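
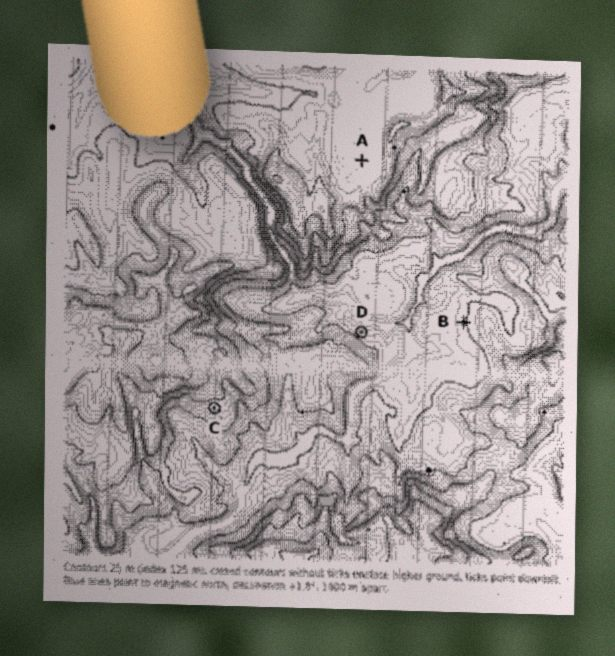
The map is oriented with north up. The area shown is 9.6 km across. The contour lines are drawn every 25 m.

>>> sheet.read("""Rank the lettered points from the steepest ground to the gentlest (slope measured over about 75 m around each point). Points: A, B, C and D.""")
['D', 'C', 'B', 'A']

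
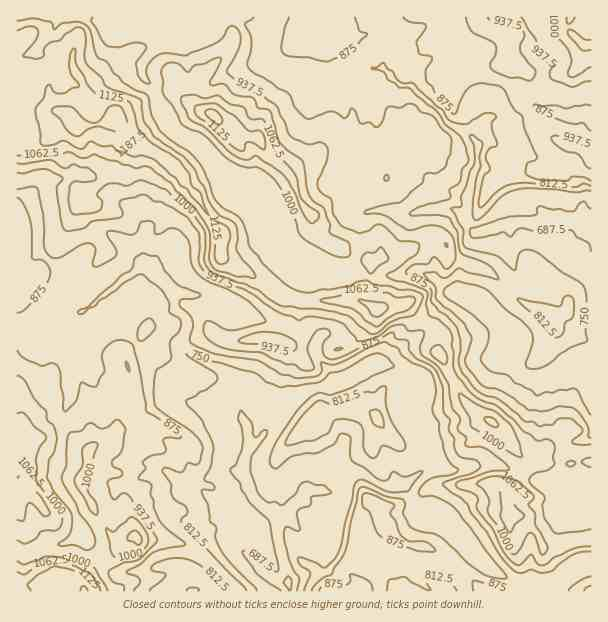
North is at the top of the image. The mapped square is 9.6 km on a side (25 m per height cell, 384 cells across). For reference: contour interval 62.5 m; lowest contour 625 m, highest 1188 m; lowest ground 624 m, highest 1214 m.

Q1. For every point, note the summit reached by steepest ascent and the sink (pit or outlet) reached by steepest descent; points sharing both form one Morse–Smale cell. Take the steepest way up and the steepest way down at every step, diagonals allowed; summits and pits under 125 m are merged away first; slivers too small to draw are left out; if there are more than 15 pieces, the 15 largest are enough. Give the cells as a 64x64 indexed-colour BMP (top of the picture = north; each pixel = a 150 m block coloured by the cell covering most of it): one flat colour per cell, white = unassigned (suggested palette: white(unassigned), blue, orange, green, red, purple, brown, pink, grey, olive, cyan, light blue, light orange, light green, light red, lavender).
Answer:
<image width="64" height="64" href="data:image/bmp;base64,Qk12CAAAAAAAAHYAAAAoAAAAQAAAAEAAAAABAAQAAAAAAAAIAAATCwAAEwsAABAAAAAAAAAA////ALR3HwAOf/8ALKAsACgn1gC9Z5QAS1aMAMJ34wB/f38AIr28AM++FwDox64AeLv/AIrfmACWmP8A1bDFACIiIiIiIiIiIRERERERERERERERERERERERERERERERIiIiIiIiIiIiIRIRERERERERERERERERERERFmZmEREiIiIiIiIiIiIiIiERERERERERERERERERERZmZmZmESIiIiIiIiIiIiIiIhERERERERERERERERERZmZmZmZmIiIiIiIiIiIiIiIiIRERERERERERERERERZmZmZmZmYiIiIiIiIiIiIiIiIhERERERERERERERERZmZmZnd3ZiIiIiIiIiIiIiIiIhERERERERERERERERZmZmZmd3d3IiIiIiIiIiIiIiIhERERERERERERERERZmZmZmd3d3ciIiIiIiIiIiIiIiERERERERERERERFmZmZmZnd3d3dyIiIiIiIiIiIiIiERERERERERERERFmZmZmZmd3d3czIiIiIiIiIiIiIiIREREREREREREREWZmZmZmZ3d3czMiIiIiIiIiIiIiIREREREREREREREWZmZmZmZnd3dzMyIiIiIiIiIiIiIiERERERERERERERFmZmZmZmZ3d3MzIiIiIiIiIiIiIiIhIRERERERERERERZmZmZmZnd3czMiIiIiIiIiIiIiIiIhEREREREREREREWZmZmZmd3czMyIiIiIiIiIiIiIiIiIRERERERERERERZmZmZmZ3d3MzIiIiIiIiIiIiIiIiIhERERERERERERFmZmZmZ3d3czMiIiIiIiIiIiIiIiIiERERERERERERFmZmZmZ3d3czMyIiIiIiIiIiIiIiIiIREREREREREREWZmZmZ3d3dzMzIiIiIiIiIiIiIiIiIREREREREREREWZmZmZ3d3dzMzMiIiIiIiIiIiIiIiIhEREREREREREWZmZmZ3d3d3MzMyIiIiIiIiIiIiIiIiERERERERERERZmZmZ3d3d3czMzIiIiIiIiIiIiIiIiEREREREREREREWZmZ3d3d3dzMzMiIiIiIiIiIiIiIiIRERERERERERERZmZnd3d3dzMzMyIiIiIiIiIiIiIiIRERERERERERERZmZnd3d3czMzMzIiIiIiIiIiIiIiEREREREREREREWZmZmd3d3dzMzMzMiIiIiIiIiIiIhERERERERERERERFmZmd3d3d3MzMzMyIiIiIiIiIiIhERERERERERERERERZmZ3d3d3czMzMzIiESIiIiIiIiIRERERERERERERERERZnd3d3dzMzMzMhIREiIiIiIiIhEREREREREREREREREXd3d3dzMzMzMxERERIiIiIiIiERERERERERERERERETd3d3czMzMzMzERERESIiIiIiERERERERERERERExETM3d3czMzMzMzMREREREiIiIiEREREREREREREREzMzMzN3czMzMzMzMxERERERIiIiIRERERERERERERETMzMzMzMzMzMzMzMzERERERERIiIRERERERERERERERMzMzMzMzMzMzMzMzMRERERERESIREREREREREREYgREzMzMzMzMzMzMzMzMxERERERERERERERERERERGIiIgTMzMzMzMzMzMzMzMzERERERERERERERERERERGIiIhTMzMzMzMzMzMzMzMzMRERERERERERERERERERGIiIVVMzMzMzMzMzMzMzMzMxERERERERERERERERERGIiIVVUzMzMzMzMzMzMzMzMzERERERERERERERERERGIiIVVVTMzMzMzM0RDMzMzMzMREREREREREREREREREYiIhVVVMzMzMzMzRERERERERBEREREREREREREREREYiIhVVVUzMzMzMzNEREREREREERERERERERERERERERiIiFVVUzMzMzMzM0REREREREQRERERERERERERERERiIiFVVVTMzMzMzMzRERERERERBERERERERERERERERiIiIVVVVMzMzMzMzM0REREREREEREREREREREREREYiIiIVVVVUzMzMzMzMzREREREREQREREREREREREREYiIiIVVVVVTMzMzMzMzNERERERERBEREREREREREREYiIiIVVVVVVMzMzMzMzM0REREREREEREREREREREREYiIiIVVVVVVVTMzMzMzMzREREREREQREREREREREREYiIiIVVVVVVVVMzMzMzMzNERERERERBERERERERERGIiIhVVVVVVVVVUzMzMzMzREREREREREERERmZmREREYiIhVVVVVVVVVVVMzMzMzREREREREREQREREZmZkREYiIhVVVVVVVVVVVUzMzMzRERERERERERBERERGZmZkRiIVVVVVVVVVVVVVTMzMzREREREREREREEREREZmZmZVYVVVVVVVVVVVVVVMzMzREREREREREREQREREZmZmZlVVVVVVVVVVVVVVVMzM0RERERERERERERBERERmZmZlVVVVVVVVVVVVERFUzM0REREREREREREREERERmZmZmVVVVVVVVVVEREREREREREREREREREREREQRERGZmZmZlVVVVVVVVERERERERERERERERERERERERBERERmZmZmZVVVVVVVUREREREREREREREREREREREREERERGZmZmZmVVVVVVVRERERERERERERERERERERERKoREREZmZmZmZmVVVVVVEREREREREREREREREREREREqhERERmZmZmZmZmZlVmZRERERERERERERERERERERESq"/>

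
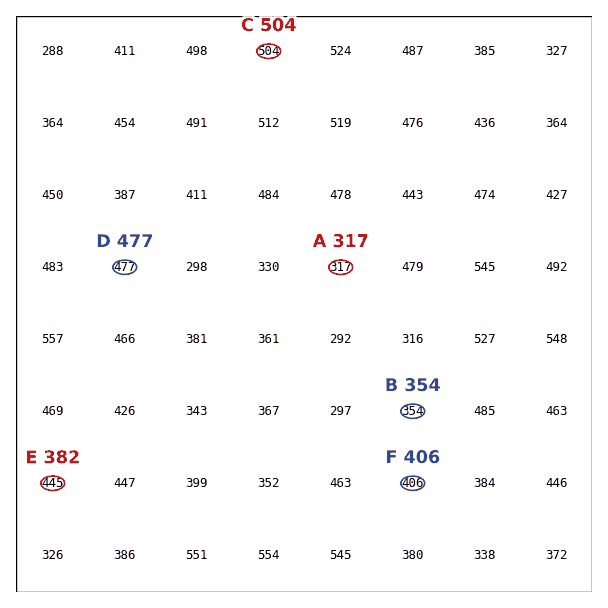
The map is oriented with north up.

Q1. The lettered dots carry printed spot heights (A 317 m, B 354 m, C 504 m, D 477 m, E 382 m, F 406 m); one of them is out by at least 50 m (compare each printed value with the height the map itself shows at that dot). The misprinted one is E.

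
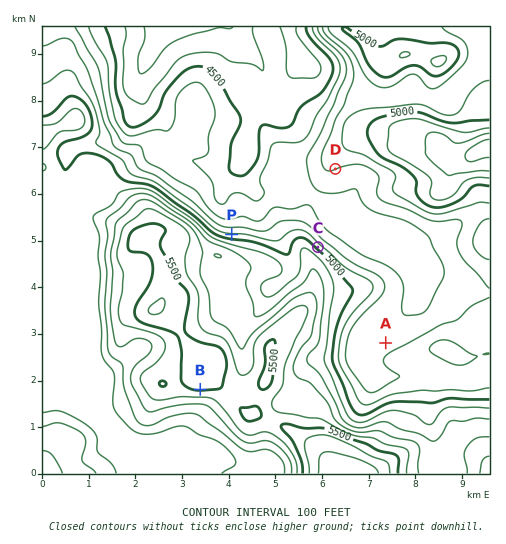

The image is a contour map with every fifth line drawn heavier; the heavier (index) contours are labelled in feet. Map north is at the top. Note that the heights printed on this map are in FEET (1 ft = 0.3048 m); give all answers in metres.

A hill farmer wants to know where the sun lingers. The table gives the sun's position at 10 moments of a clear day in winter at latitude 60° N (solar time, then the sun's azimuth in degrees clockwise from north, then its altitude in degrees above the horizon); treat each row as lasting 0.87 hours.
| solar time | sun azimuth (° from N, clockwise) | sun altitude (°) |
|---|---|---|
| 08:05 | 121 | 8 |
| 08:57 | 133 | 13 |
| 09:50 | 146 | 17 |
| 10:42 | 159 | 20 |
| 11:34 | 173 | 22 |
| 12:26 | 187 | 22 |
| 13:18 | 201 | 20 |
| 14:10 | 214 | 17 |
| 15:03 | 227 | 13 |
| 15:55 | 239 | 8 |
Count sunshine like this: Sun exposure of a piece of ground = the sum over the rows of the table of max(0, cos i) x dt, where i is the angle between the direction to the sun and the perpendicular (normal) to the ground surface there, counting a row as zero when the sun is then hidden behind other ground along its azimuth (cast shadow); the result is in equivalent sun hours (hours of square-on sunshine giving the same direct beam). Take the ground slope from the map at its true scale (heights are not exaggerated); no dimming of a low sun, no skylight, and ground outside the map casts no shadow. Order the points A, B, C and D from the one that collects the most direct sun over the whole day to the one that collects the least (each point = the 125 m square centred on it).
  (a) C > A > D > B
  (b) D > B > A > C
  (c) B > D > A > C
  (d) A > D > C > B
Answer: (c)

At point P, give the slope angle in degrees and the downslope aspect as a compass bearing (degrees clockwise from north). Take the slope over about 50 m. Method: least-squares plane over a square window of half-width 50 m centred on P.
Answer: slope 14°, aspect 3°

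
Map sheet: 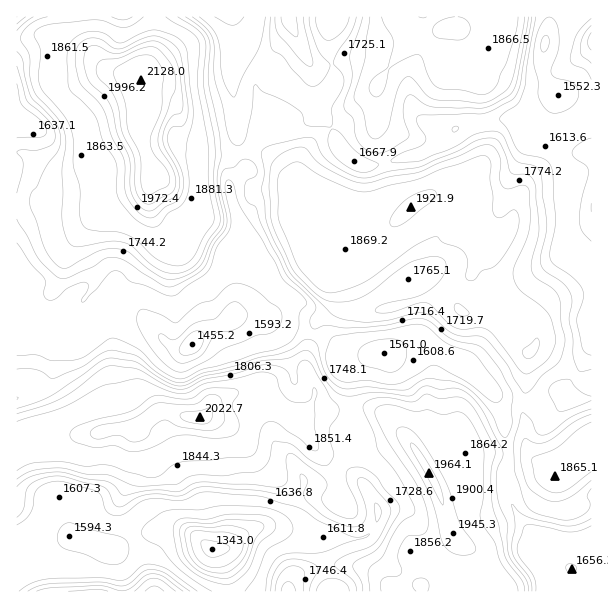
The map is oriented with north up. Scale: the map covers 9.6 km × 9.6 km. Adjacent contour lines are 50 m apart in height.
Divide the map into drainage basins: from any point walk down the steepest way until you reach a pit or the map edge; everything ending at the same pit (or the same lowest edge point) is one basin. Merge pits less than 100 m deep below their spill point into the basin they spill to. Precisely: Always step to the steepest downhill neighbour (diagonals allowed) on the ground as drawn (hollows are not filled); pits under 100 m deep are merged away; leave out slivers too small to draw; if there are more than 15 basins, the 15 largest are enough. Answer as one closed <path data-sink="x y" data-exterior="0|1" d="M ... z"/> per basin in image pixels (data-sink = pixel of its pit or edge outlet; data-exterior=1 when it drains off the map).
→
<path data-sink="212 549" data-exterior="0" d="M249 392l-15 0-16 8-15 18-18-2-17-6-9 0-28 18-18 0-27 6-57-1-12 3-1 155 484 0-10-15-8-19-8-7-15-6-7-7-14-49-17-30-17-22-6 0-20 10-10 2-14 8-28-2-10-5-8-12-17-19z"/><path data-sink="192 344" data-exterior="0" d="M258 150l-13 1-15 6-26-1-22 2-21 14-9 3-5 12-55 21-47-3-29 2 1 229 12-3 57 1 27-6 18 0 28-18 9 0 17 6 18 2 15-18 16-8 20 2 18 14 19 10 17 19 8 12 10 5 28 2 14-8 10-2 20-10 6-1-18-20-23-9-16 0-15 4-31 4 6-4 7-14 0-7-8-21 0-11 10-34 16-15 2-14-3-22 3-5-13-1-9-9-16-35 2-6 16-16-42-43z"/><path data-sink="545 44" data-exterior="0" d="M591 16l-90 0-2 17-6 14-14 14-14 7-15-2-27-23-13-5-4 9-18 21-12 21 0 45 4 9 10 42 4 10 14 15 11-10 18-8 24 0 7 9 13 41-1 12-8 21 11 11 14 6 8 7 5 9 1 10 5 7 14 1 6 7 0 9-8 14-2 12 0 22-3 11 1 34 6 20 13 9 11 12 10-2 17-14 11-5z"/><path data-sink="230 17" data-exterior="1" d="M393 16l-238 0-1 29-4 15-8 14 0 39-3 9 0 10 9 26 3 16 7 0 28-17 44 0 15-6 13-1 14 7 43 43 21 6 35 16 12 2 12-2 13-13-14-14-3-6-11-46-4-9 2-50 31-43 0-8z"/><path data-sink="384 353" data-exterior="0" d="M351 260l-16 6-4 6 3 22-2 14-16 15-10 34 0 11 8 21 0 7-2 8-11 10 31-4 15-4 16 0 11 3 12 6 22 23 24 40 12-4 18-16 12-4 51 0 6 3-7-22-1-34 3-11 2-34 8-14-1-12-5-4-14-1-6-6-7-3-18-3-20 0-12-11-13-4-17 0-33 10-12 2-6-3-6-8-11-23z"/><path data-sink="17 119" data-exterior="1" d="M48 36l-13 0-19 5 0 165 29-1 47 3 55-21 4-7 0-10-12-38 0-10 3-9 0-33-32-10-20-16z"/><path data-sink="549 591" data-exterior="1" d="M525 454l-57 2-16 13-19 10 11 25 7 30 8 10 15 6 8 7 8 19 11 16 90 0 1-88-7 1-12 7-13 0-4-3 0-32-5-2-8-11z"/><path data-sink="17 17" data-exterior="1" d="M95 16l-78 0-1 23 5 1 14-4 13 0 42 18 8 7-4-11z"/>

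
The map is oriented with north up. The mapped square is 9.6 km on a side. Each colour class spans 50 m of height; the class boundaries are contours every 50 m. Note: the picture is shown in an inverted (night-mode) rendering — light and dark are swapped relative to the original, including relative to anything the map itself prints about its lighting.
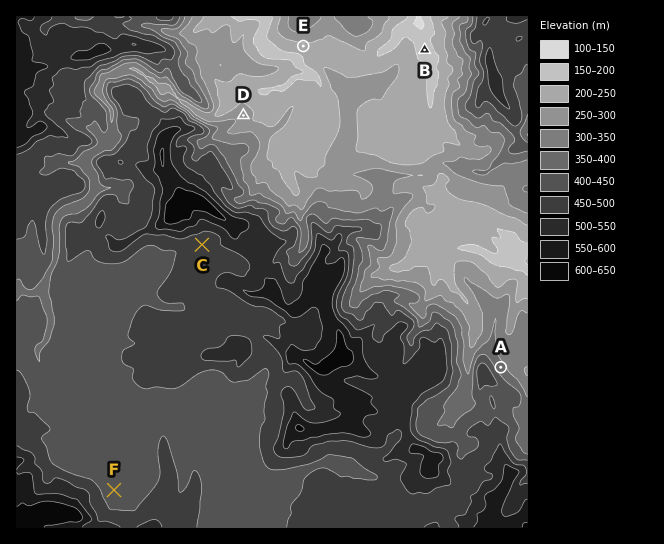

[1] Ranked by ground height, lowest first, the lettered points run B E D A F C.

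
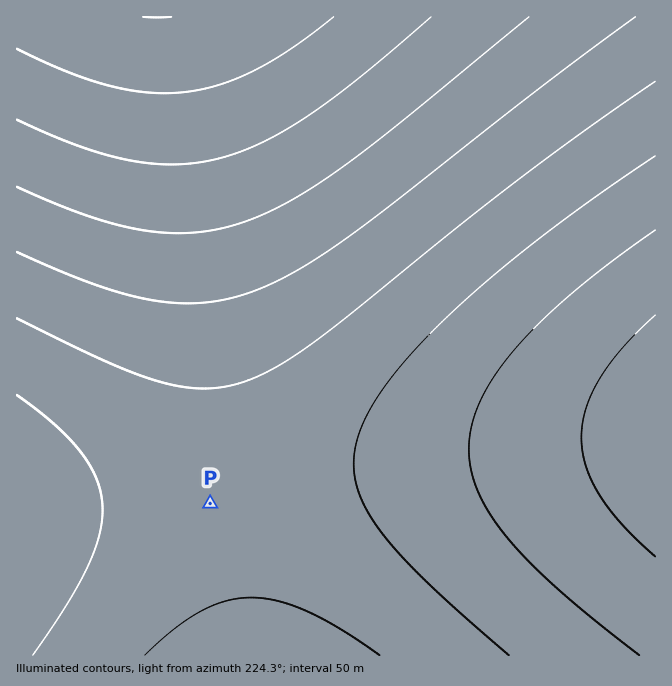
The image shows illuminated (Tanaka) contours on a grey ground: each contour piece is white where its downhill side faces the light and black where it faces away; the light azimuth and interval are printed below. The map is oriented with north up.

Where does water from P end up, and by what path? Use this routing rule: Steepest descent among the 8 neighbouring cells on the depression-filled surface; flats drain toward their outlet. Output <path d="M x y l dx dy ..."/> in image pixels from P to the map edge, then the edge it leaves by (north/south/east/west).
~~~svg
<path d="M210 503l-3-3-190 0"/>
exit: west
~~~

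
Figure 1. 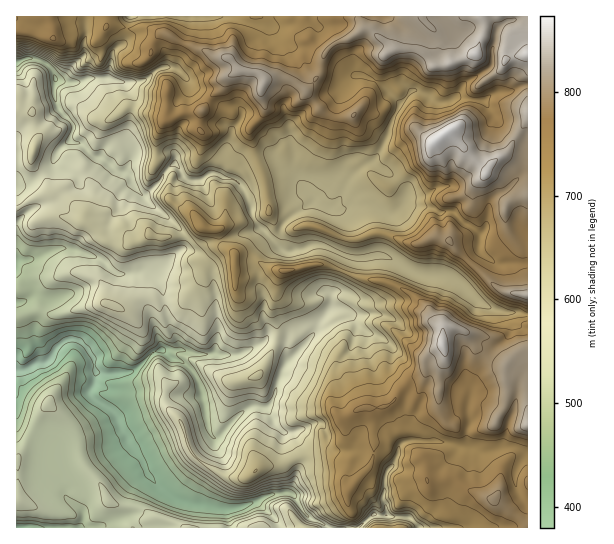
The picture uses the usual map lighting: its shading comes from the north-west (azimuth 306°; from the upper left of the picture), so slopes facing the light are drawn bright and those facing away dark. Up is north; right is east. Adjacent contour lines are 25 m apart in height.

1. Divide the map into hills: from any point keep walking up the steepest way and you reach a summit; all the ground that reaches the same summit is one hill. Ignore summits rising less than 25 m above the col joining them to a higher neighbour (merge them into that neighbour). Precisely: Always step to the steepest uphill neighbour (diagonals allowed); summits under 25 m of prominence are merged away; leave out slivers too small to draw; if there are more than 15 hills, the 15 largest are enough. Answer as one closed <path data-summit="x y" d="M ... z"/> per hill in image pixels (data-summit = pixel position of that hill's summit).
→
<path data-summit="445 134" d="M189 16l-59 0-5 23-13 15-5 23-21 2-8 4-22-2-3 12 4 14 16 18 0 5-4 11-12 10-5 14-18 15-18 7 1 74 17-2 21-10 11-1 31 9 20 16 34-2 8-4 24-20 1-10-18-21-22-18 0-3 17-16 4-8 10-7 12 16 14 0 9-7 25 7 13 18 4 17 5 10 24 24 5 3 16-3 8-4 13 0 16 8 8-20 0-12-8-12 11-4 17 0 22 10 6-3 10-11 6 4 16 2 11 5 15 0 12 12 15 10-1 15 15 14 34 0-1-178-18 7-15 1-9 7-30-3-10 6-7 0-20-12-8 0-7-7-6 1-7 8-13-12-20-6-20 16-14 5-10 8-21 19-3 6 3 16-10-1-7-9-9-4-15-15-8-1-4-7-17-1-17-10-24-25-8-5 3-2 4-18 9-21z"/><path data-summit="443 345" d="M385 256l-36 2-13 32-5 4 0 13-12 15-4 11-6 6-24 24-10 32-4 8-6 4 10 16 9 10 1 6 10 12 4 10-4 21-4 9-3 2 8 5 13 19 10 4 8 7 31 0 15-13 10 1 4-2-4-15 2-24 8-10 6-18 4-4 15-3 23 1 21 7 5-2 0-15 2-5-1-23 4-21 7-9 2-10 15-17 11-8 4-9-5-17-13-3-14-6-28-24-6-3-23-1-12-4z"/><path data-summit="109 305" d="M66 248l-7 0-25 11-16 1-2 2 0 9 16 20-1 6-10 5 4 4 8 17 0 14 7 17 1 9 6-2 8-11 14-11 12 2 7 8 7 13 0 8 4 3 32-1 26-21 13 1 7-2 0-9-9-18-7-37-10-13-5-2-12 2-17 0-20-16z"/><path data-summit="263 83" d="M235 16l-45 0-1 10-9 21-4 18-3 2 8 5 10 13 18 15 13 7 17 1 4 7 8 1 15 15 9 4 7 9 8 0-1-15 3-6 21-19 10-8 18-8 12-11-8-1-11-7-21-4-5-4-1-7-5-6-17-5-14-16-20-3z"/><path data-summit="18 501" d="M74 339l-11 2-16 20-10 2-14 8-7 0 1 157 63-1 3-5 0-9-18-16-1-10-12-14 1-22 12-10 41-14 11-8-10-12-10-6-8-7 6-11 0-21-7-13-7-8z"/><path data-summit="494 499" d="M418 440l-15 3-4 4-6 18-6 6-4 28 4 17 22 1 10 11 109-1-1-72-14-8-8 0-16 5-11 0-8-4-8 0-21-7z"/><path data-summit="235 265" d="M261 228l-54 16-10 8-15-3-23 18-12 4 10 8 4 7 7 37 9 18 1 8 21 6 39 0 23-11 6-6 1-9-5-14 1-18-5-11-2-13-5-8 0-7 11-13 10-4z"/><path data-summit="527 295" d="M405 201l-10 11-6 3-22-10-17 0-11 4 8 12 0 12-7 20 17 6 28-3 25 15 12 4 27 2 30 26 14 6 35 5-1-50-33-1-15-14 1-15-15-10-12-12-15 0-11-5-16-2z"/><path data-summit="475 54" d="M515 16l-72 0 0 3 10 14-12 7-11 0-25-11-18-13-74 0-1 3 6 8 37-3 6 3 3 6 0 10-9 12 0 16 2 4 20 6 13 12 7-8 6-1 7 7 8 0 16 10 11 2 9-4 15-19 17-9 6-6 0-16 5-20 9-8 8-1z"/><path data-summit="255 471" d="M261 407l-14 1-28 28-4 2-3 8-21 27-15 21-1 5 16 5 12 0 12 4 15 1 24-6 16-8 21-4 8-22-2-12-29-47z"/><path data-summit="285 271" d="M274 241l-11 4-10 10-1 10 5 8 2 13 5 11-1 18 5 14-1 9 15 3 4 6 3-12 10-6 7 0 5 7 4-3 4-11 12-15 0-13 8-12 9-25-25-12-13 0-8 4-16 3-5-3z"/><path data-summit="527 54" d="M527 16l-10 0-3 4-8 1-9 8-5 20 0 16-6 6-17 9-8 7-4 10 28 3 9-7 15-1 19-7z"/><path data-summit="527 425" d="M510 312l-3 1 4 13-2 8-28 29-2 10-8 13-3 17 1 23-2 5-2 16 13 5 11 0 16-5 8 0 14 8 1-126-10-4z"/><path data-summit="258 375" d="M273 339l-6 0-29 16-39 0-18-6-16 4 5 4 12 4 14 16 5 13 7 37 6 10 5-1 28-28 18 0 6-5 12-34 5-8-3-16-3-4z"/><path data-summit="202 226" d="M175 164l-10 7-4 8-17 16 0 3 37 33 3 6-2 12 15 3 10-8 53-17-8-12-1-10-7-15-9-10-20-7-5 0-9 7-14 0z"/>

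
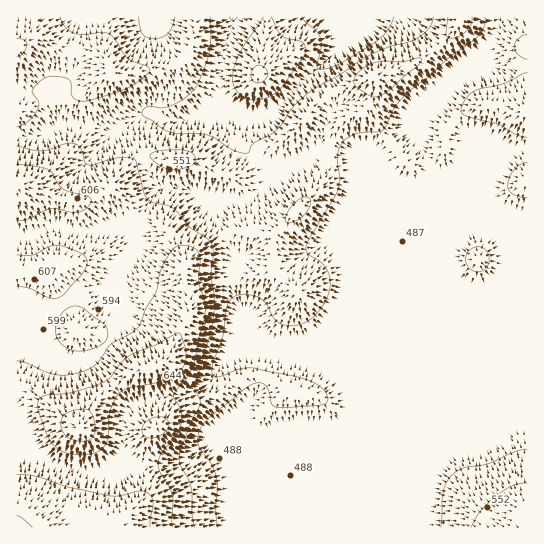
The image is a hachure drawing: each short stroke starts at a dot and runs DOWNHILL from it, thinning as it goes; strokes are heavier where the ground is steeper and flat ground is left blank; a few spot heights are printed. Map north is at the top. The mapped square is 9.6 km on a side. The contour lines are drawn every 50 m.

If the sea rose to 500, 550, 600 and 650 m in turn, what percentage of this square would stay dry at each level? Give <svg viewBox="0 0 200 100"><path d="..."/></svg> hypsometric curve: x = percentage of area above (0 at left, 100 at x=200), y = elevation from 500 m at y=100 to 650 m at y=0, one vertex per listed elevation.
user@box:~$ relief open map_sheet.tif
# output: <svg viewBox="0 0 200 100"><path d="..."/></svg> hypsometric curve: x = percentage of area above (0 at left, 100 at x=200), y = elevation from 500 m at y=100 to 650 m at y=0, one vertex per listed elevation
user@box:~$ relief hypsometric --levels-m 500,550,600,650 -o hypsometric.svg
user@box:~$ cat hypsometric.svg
<svg viewBox="0 0 200 100"><path d="M110 100l-50-33-30-34-20-33"/></svg>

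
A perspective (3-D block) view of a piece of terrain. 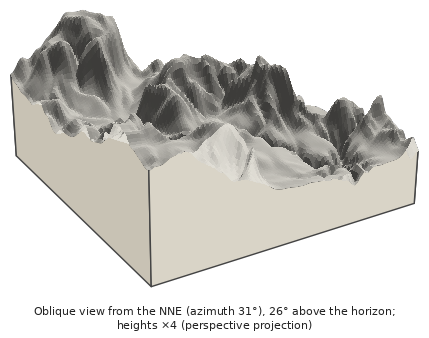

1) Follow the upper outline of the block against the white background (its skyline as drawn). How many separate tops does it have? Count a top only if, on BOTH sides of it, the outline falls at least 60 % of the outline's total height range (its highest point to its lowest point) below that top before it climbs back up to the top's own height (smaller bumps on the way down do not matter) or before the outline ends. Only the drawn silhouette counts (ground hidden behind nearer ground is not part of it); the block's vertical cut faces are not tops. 0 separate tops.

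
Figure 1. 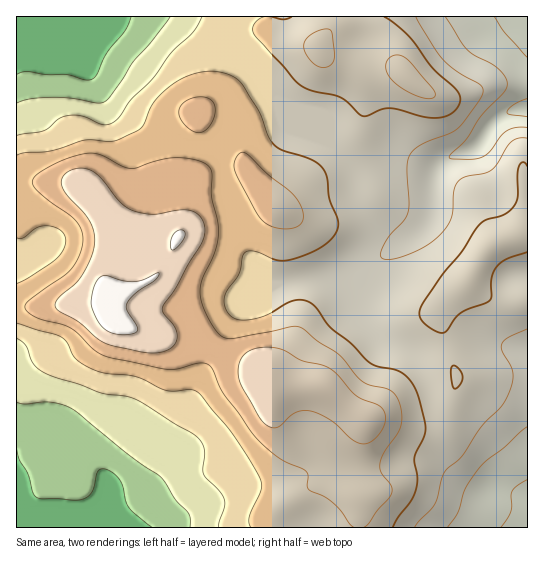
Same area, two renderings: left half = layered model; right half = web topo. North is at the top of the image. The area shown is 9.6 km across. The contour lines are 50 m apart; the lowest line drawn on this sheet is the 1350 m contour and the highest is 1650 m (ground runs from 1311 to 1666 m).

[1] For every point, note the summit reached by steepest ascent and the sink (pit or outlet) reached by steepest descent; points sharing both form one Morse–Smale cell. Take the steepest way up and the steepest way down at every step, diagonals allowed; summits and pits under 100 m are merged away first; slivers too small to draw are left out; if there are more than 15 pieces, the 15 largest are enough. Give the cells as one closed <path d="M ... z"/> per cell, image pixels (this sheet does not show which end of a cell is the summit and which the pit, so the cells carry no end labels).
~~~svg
<path d="M527 16l-192 0-3 13-11 12-3 8-7-4-18-2-11-4-11 0-6 4-17 18-16 24-15 15-20 13 7 33 0 11-7 13-14 16 0 44-18 35-12 14-28 12-14 0 2 30 34 14 36 2 18 4 56 27 8 7 6 10 7 3 31-3 14 2 42 33 21 0 32 5 16-2 8-4 7-14 8-28-17-55 0-15 29-28 10-18 14-17 22-8 5-7 4-42-1-8 5 0z"/><path d="M110 291l-9 10-8 3-77 3 1 221 342-1 0-29 5-7-1-53 2-17-3-4-39-30-14-2-31 3-7-3-6-10-8-7-56-27-18-4-36-2-32-12-3-6 0-24z"/><path d="M334 16l-317 0-1 290 37 1 12-3 28 0 8-3 9-10 15 0 28-12 12-14 18-35 0-44 14-16 7-13 0-11-7-33 20-13 15-15 16-24 17-18 6-4 11 0 11 4 18 2 7 4 1-4 14-19z"/><path d="M527 235l-9 0-25 9-14 17-10 18-29 28 0 15 17 55-8 28-6 13-9 5-16 2-32-5-21 1-2 17 1 53-5 7 0 30 169-1z"/><path d="M527 180l-3 1-1 29-5 25 10-1z"/>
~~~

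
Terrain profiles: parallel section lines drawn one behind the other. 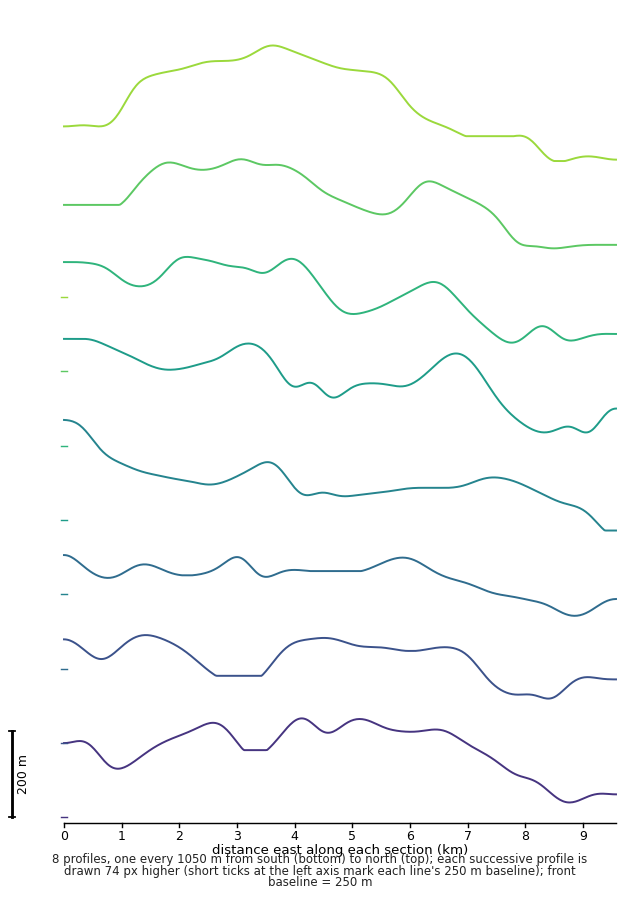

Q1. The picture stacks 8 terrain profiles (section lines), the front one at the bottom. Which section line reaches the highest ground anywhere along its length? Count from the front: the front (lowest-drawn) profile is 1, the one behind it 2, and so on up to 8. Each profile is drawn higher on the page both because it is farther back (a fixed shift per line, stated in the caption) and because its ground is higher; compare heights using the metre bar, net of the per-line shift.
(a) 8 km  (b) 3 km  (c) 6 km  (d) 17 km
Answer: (a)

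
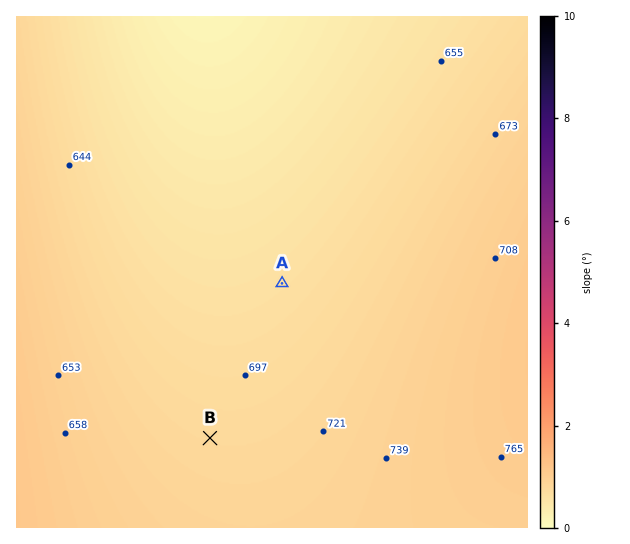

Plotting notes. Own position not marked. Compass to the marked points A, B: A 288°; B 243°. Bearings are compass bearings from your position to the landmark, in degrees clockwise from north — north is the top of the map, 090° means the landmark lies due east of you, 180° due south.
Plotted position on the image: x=423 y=329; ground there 715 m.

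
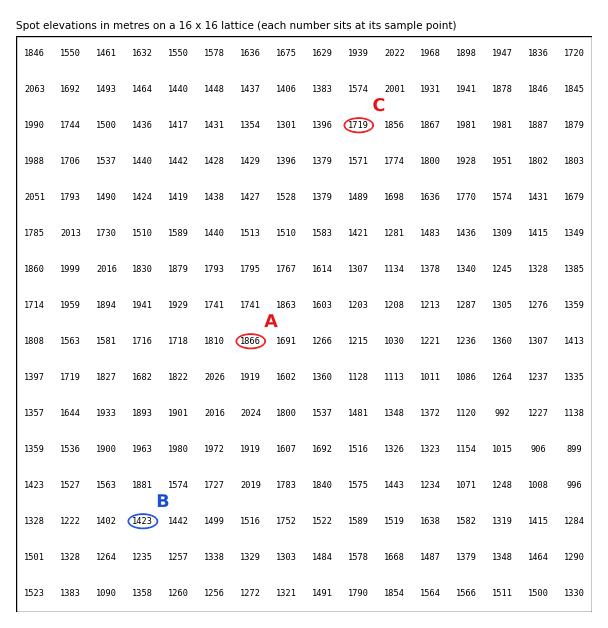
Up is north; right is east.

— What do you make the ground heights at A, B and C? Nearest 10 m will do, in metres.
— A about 1870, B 1420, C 1720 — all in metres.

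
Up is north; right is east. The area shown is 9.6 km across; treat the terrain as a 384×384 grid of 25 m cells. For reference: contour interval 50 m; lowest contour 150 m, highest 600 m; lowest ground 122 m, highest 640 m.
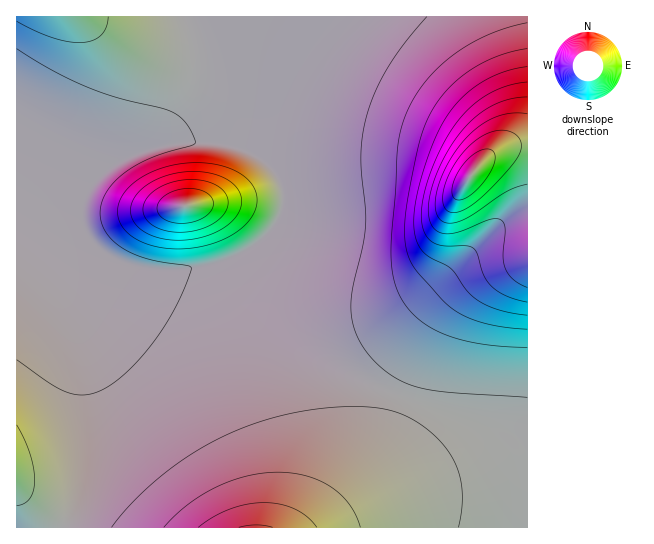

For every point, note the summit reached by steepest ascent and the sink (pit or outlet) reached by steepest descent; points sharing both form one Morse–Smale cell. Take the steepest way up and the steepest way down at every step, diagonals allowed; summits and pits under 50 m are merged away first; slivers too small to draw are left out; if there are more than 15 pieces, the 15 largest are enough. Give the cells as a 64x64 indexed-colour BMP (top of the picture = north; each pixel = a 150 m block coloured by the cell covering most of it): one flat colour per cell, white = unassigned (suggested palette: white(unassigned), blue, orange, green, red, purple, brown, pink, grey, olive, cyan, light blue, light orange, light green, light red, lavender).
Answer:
<image width="64" height="64" href="data:image/bmp;base64,Qk12CAAAAAAAAHYAAAAoAAAAQAAAAEAAAAABAAQAAAAAAAAIAAATCwAAEwsAABAAAAAAAAAA////ALR3HwAOf/8ALKAsACgn1gC9Z5QAS1aMAMJ34wB/f38AIr28AM++FwDox64AeLv/AIrfmACWmP8A1bDFAFVVVSIiIiIiIiIiIiIiIiIiIiIiIiIiIiIiIiIiIiIiVVVVIiIiIiIiIiIiIiIiIiIiIiIiIiIiIiIiIiIiIiJVVVVSIiIiIiIiIiIiIiIiIiIiIiIiIiIiIiIiIiIiIlVVVVIiIiIiIiIiIiIiIiIiIiIiIiIiIiIiIiIiIiIiVVVVVSIiIiIiIiIiIiIiIiIiIiIiIiIiIiIiIiIiIiJVVVVVIiIiIiIiIiIiIiIiIiIiIiIiIiIiIiIiIiIiIlVVVVUiIiIiIiIiIiIiIiIiIiIiIiIiIiIiIiIiIiIiVVVVVSIiIiIiIiIiIiIiIiIiIiIiIiIiIiIiIiIiIiJVVVVVUiIiIiIiIiIiIiIiIiIiIiIiIiIiIiIiIiIiIVVVVVVSIiIiIiIiIiIiIiIiIiIiIiIiIiIiIiIiIiIhVVVVVVIiIiIiIiIiIiIiIiIiIiIiIiIiIiIiIiIiIhFVVVVVUiIiIiIiIiIiIiIiIiIiIiIiIiIiIiIiIiIhEVVVVVVSIiIiIiIiIiIiIiIiIiIiIiIiIiIiIiIiIRERVVVVVVIiIiIiIiIiIiIiIiIiIiIiIiIiIiIiIiERERFVVVVVUiIiIiIiIiIiIiIiIiIiIiIiIiIiIiIREREREVVVVVVSIiIiIiIiIiIiIiIiIiIiIiIiIiIhERERERERVVVVVVIiIiIiIiIiIiIiIiIiIiIiIiIiERERERERERFVVVVVUiIiIiIiIiIiIiIiIiIiIiIiIREREREREREREVVVVVUiIiIiIiIiIiIiIiIiIiIiIiERERERERERERERVVVVVSIiIiIiIiIiIiIiIiIiIiIhERERERERERERERFVVVVVIiIiIiIiIiIiIiIiIiIiIREREREREREREREREVVVVVUiIiIiIiIiIiIiIiIiIiERERERERERERERERERVVVVUiIiIiIiIiIiIiIiIiIhERERERERERERERERERFVVVVSIiIiIiIiIiIiIiIiIREREREREREREREREREREVVVVVIiIiIiIiIiIiIiIiIRERERERERERERERERERERVVVVIiIiIiIiIiIiIiIiERERERERERERERERERERERFVVVUiIiIiIiIiIiIiIiEREREREREREREREREREREREVVVUiIiIiIiIiIiIiIhERERERERERERERERERERERERVVVSIiIiIiIiIiIiIRERERERERERERERERERERERERFVVSIiIiIiIiIiIiEREREREREREREREREREREREREREVVSIiIiIiIiIiIhERERERERERERERERERERERERERERVSIiIiIiIiIiERERERERERERERERERERERERERERERFVIiIiIiIiIzMzMxEREREREREREREREREREREREREREVIiIiIiIzMzMzMzMzMRERERERERERERERERERERERERIiIiIzMzMzMzMzMzMzMREREREREREREREREREREREREiIiMzMzMzMzMzMzMzMzMRERERERERERERERERERERESIzMzMzMzMzMzMzMzMzMzERERERERERERERERERERERMzMzMzMzMzMzMzMzMzMzMxEREREREREREREREREREREzMzMzMzMzMzMzMzMzMzMzMRERERERERERERERERERETMzMzMzMzMzMzMzMzMzMzMxERERERERERERERERERERMzMzMzMzMzMzMzMzMzMzMzEREREREREREREREREREREzMzMzMzMzMzMzMzMzMzMzMRERERERERERERERERERETMzMzMzMzMzMzMzMzMzMzMxERERERERERERERERERERMzMzMzMzMzMzMzMzMzMzMzEREREREREREREREREREREzMzMzMzMzMzMzMzMzMzMzEREREREREREREREREREREURDMzMzMzMzMzMzMzMzMzERERERERERERERERERERERREREREREQzMzMzMzMzMzERERERERERERERERERERERFEREREREREQRMzMzMzMxEREREREREREREREREREREREUREREREREREQRERERERERERERERERERERERERERERERREREREREREREERERERERERERERERERERERERERERERFERERERERERERBEREREREREREREREREREREREREREREUREREREREREREQRERERERERERERERERERERERERERERREREREREREREREERERERERERERERERERERERERERERFEREREREREREREQREREREREREREREREREREREREREREUREREREREREREREERERERERERERERERERERERERERERREREREREREREREQRERERERERERERERERERERERERERFERERERERERERERBEREREREREREREREREREREREREREUREREREREREREREERERERERERERERERERERERERERERREREREREREREREQRERERERERERERERERERERERERERFERERERERERERERBEREREREREREREREREREREREREREUREREREREREREREERERERERERERERERERERERERERERREREREREREREREQRERERERERERERERERERERERERERFEREREREREREREQREREREREREREREREREREREREREREURERERERERERERBERERERERERERERERERERERERERER"/>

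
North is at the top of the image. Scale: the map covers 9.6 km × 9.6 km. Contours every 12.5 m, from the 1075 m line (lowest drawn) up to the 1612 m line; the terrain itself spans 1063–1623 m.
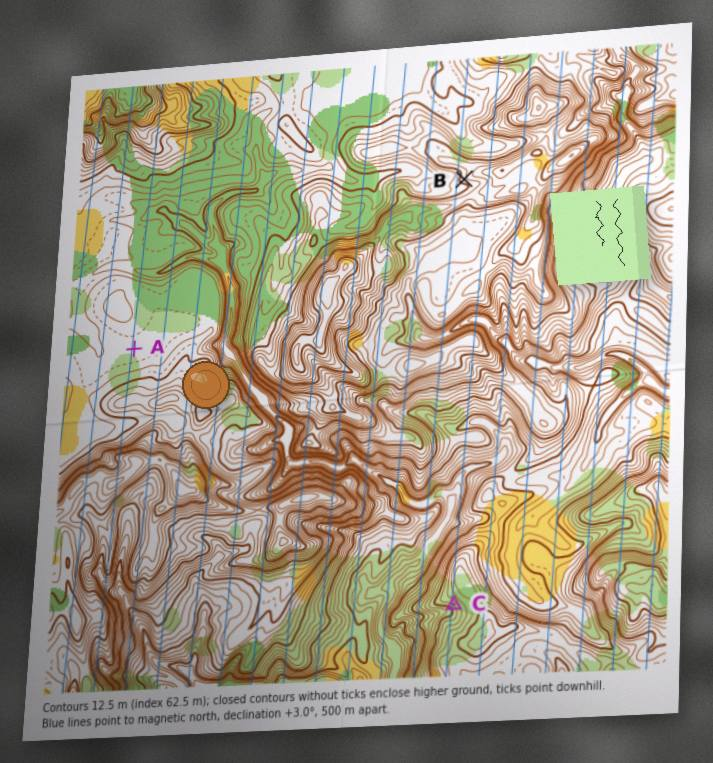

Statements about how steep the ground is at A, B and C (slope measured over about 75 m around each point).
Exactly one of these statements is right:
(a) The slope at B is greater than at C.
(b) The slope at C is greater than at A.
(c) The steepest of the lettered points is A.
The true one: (b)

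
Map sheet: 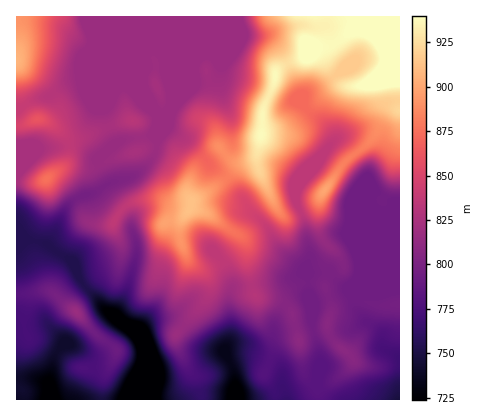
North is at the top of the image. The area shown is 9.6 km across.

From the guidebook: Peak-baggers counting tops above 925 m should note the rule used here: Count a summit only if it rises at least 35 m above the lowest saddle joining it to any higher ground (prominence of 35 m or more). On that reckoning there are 0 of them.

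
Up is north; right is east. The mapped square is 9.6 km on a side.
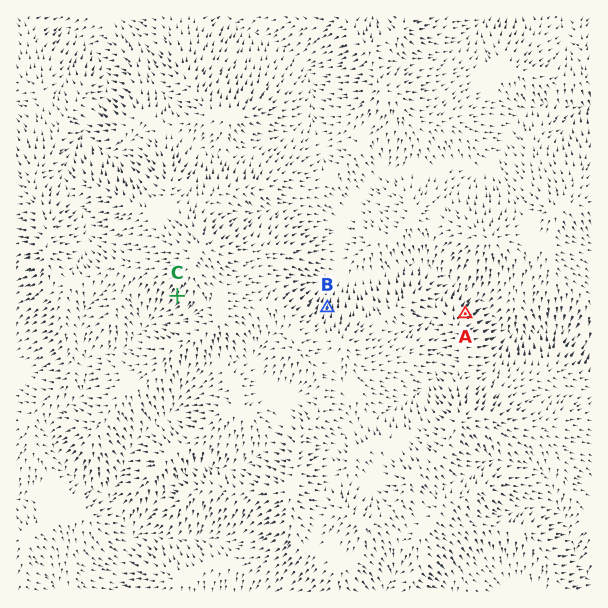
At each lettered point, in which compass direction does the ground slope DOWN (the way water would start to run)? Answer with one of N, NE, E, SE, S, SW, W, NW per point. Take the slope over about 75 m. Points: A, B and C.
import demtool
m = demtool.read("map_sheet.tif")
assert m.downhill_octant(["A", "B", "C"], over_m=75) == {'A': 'NE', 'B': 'N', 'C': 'SW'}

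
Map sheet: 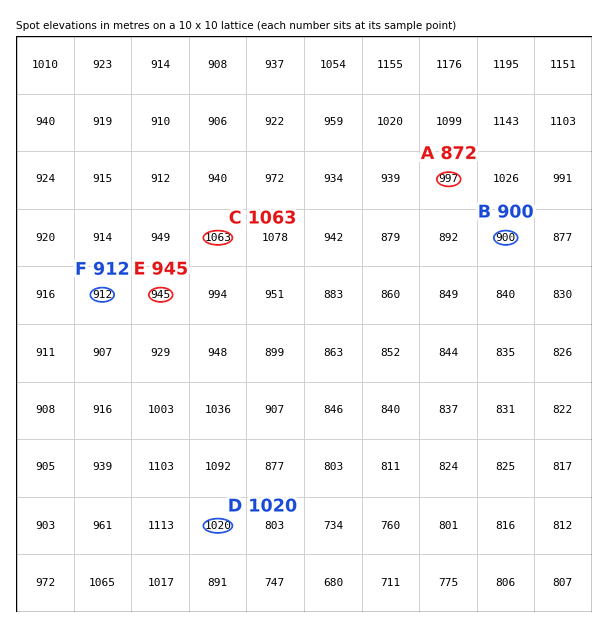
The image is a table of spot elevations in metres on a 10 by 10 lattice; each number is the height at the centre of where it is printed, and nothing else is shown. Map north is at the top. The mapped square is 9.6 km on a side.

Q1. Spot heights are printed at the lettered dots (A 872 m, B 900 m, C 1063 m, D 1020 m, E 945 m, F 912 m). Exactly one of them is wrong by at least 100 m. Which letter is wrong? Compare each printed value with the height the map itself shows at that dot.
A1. A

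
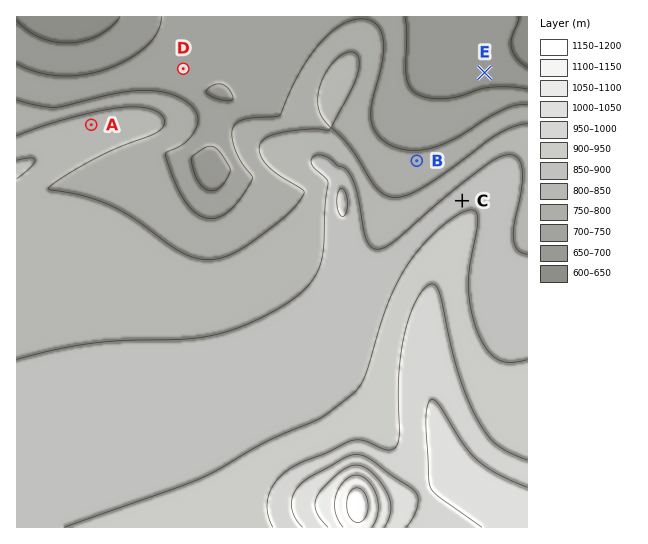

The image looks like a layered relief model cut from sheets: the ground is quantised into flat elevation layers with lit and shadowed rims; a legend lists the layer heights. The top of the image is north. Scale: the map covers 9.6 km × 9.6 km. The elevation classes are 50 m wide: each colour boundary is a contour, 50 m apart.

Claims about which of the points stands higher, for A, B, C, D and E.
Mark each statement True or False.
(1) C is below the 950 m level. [True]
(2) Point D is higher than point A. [False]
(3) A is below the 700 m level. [False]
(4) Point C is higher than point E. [True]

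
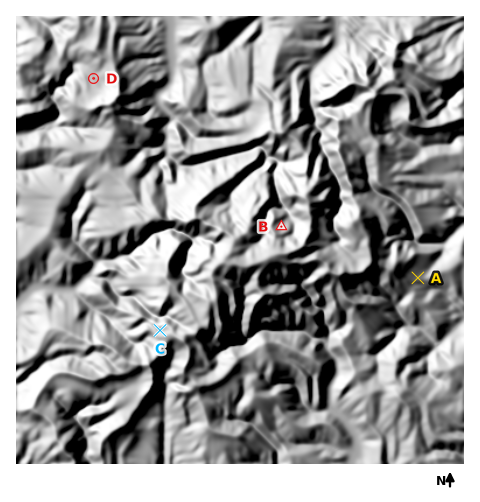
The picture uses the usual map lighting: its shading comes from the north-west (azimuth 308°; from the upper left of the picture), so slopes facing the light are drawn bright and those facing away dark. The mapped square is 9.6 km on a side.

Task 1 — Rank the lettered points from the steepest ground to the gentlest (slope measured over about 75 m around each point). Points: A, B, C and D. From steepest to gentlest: B C A D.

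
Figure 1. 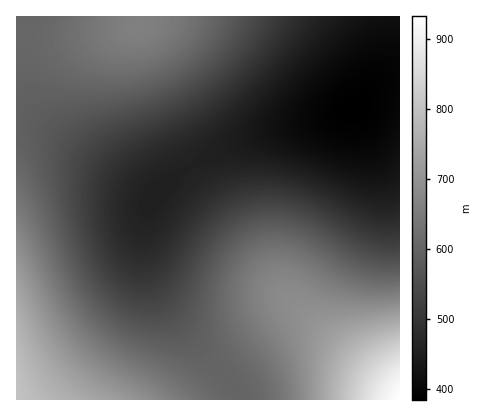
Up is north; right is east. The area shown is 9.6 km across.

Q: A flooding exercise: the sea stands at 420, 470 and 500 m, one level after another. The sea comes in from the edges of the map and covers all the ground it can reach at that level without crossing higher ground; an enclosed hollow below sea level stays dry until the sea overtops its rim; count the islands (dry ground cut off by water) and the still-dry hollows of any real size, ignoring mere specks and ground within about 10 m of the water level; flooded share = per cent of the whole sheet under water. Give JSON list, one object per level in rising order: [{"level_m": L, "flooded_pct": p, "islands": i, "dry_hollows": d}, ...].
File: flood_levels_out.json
[{"level_m": 420, "flooded_pct": 9, "islands": 0, "dry_hollows": 0}, {"level_m": 470, "flooded_pct": 22, "islands": 0, "dry_hollows": 0}, {"level_m": 500, "flooded_pct": 31, "islands": 0, "dry_hollows": 0}]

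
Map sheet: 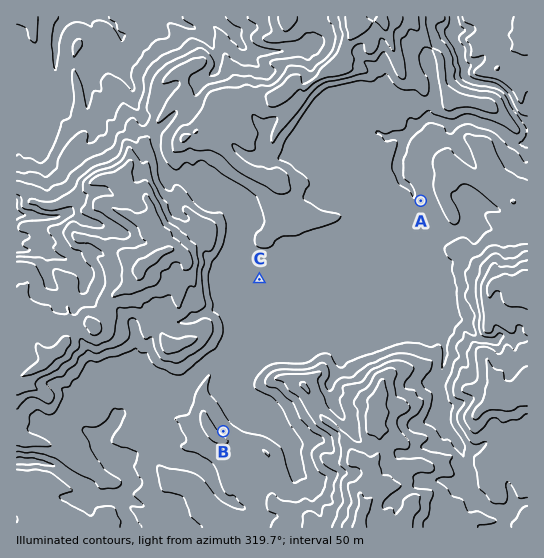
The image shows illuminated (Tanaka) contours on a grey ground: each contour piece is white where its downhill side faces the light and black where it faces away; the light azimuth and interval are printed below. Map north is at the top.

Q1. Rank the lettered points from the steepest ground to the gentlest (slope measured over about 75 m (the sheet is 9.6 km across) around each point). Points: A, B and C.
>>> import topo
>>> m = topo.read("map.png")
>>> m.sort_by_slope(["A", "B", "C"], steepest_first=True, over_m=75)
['B', 'A', 'C']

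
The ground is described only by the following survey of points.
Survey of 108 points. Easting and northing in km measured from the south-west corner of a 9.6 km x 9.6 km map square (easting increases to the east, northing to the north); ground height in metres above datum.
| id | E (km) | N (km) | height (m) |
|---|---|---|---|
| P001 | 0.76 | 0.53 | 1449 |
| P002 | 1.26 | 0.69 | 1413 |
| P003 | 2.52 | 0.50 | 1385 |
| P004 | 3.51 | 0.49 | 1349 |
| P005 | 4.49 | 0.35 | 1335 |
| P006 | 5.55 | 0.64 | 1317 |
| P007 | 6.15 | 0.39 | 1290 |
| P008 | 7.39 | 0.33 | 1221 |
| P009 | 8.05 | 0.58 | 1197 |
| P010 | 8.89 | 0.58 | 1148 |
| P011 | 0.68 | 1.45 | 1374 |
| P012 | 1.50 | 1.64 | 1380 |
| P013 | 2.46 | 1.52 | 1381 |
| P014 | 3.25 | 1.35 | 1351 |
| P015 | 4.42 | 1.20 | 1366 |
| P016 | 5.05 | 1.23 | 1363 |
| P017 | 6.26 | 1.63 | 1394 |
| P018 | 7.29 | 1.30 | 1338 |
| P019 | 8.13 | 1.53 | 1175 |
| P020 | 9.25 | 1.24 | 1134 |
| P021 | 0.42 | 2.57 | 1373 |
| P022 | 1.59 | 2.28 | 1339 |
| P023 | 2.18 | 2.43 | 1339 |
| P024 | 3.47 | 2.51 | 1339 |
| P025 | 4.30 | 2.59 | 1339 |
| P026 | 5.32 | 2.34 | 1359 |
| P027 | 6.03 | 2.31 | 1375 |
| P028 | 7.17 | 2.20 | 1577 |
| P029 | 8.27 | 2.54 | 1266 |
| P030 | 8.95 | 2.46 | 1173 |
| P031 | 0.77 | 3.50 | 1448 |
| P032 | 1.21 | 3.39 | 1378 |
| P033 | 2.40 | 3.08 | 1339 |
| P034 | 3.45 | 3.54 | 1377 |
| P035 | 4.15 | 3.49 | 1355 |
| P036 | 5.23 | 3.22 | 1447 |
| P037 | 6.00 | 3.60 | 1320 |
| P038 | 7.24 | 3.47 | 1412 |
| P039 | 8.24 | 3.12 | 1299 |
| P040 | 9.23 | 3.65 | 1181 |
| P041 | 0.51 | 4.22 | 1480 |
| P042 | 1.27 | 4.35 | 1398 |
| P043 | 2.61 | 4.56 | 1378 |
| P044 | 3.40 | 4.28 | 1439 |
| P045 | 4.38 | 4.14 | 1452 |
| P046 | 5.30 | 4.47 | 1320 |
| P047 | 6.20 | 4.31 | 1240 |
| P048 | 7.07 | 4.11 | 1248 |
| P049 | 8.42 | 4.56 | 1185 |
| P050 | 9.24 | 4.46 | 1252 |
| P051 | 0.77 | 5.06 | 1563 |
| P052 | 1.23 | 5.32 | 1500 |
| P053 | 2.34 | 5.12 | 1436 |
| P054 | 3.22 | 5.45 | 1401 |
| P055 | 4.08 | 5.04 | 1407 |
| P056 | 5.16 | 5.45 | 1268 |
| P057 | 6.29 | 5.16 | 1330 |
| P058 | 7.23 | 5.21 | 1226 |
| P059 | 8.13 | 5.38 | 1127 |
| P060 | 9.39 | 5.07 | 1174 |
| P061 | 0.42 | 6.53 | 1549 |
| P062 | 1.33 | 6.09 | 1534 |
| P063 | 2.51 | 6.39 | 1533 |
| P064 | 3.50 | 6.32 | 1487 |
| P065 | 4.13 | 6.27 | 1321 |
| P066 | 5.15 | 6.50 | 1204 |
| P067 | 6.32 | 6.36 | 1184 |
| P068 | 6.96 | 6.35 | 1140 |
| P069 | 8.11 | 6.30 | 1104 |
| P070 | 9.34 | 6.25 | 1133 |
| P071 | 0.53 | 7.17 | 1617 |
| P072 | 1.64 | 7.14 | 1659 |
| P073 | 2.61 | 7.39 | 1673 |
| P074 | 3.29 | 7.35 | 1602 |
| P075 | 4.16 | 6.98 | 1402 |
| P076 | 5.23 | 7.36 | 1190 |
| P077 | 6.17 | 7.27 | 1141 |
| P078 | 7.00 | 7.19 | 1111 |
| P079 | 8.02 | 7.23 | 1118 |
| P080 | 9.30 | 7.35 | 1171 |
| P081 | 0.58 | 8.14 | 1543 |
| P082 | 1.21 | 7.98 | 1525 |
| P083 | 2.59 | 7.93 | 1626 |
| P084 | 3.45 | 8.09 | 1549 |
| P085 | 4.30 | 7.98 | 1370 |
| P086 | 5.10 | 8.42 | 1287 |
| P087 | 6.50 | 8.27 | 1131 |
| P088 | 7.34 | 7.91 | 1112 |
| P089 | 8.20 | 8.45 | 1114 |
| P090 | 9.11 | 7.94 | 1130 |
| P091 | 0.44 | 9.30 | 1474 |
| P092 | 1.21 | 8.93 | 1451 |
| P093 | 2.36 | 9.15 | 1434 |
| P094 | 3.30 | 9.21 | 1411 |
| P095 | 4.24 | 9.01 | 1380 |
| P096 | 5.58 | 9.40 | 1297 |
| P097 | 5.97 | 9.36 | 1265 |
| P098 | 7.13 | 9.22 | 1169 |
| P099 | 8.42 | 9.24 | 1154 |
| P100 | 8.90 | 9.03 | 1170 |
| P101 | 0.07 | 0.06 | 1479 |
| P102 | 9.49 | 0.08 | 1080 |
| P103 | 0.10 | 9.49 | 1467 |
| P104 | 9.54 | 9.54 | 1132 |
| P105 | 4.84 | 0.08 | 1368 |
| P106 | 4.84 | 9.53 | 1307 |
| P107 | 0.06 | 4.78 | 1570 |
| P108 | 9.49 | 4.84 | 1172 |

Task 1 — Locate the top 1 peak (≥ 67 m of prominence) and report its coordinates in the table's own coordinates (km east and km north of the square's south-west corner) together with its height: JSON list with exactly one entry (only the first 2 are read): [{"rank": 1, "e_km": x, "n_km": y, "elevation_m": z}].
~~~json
[{"rank": 1, "e_km": 2.59, "n_km": 7.26, "elevation_m": 1680}]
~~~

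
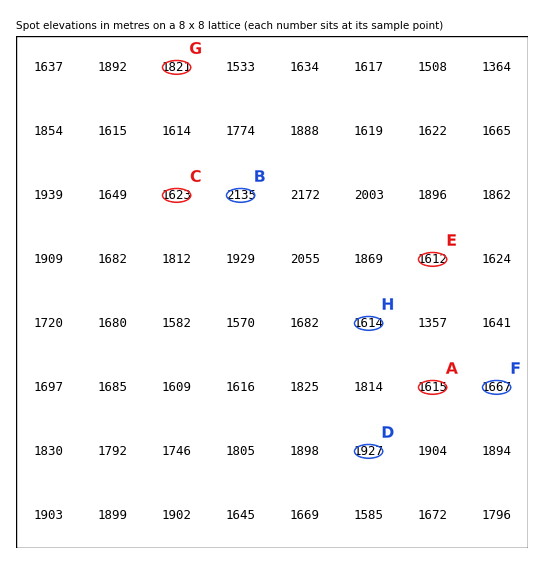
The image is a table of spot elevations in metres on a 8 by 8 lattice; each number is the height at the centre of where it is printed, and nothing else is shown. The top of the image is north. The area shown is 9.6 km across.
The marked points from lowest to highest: A C B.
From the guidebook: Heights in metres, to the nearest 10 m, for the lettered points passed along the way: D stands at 1930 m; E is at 1610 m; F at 1670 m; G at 1820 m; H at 1610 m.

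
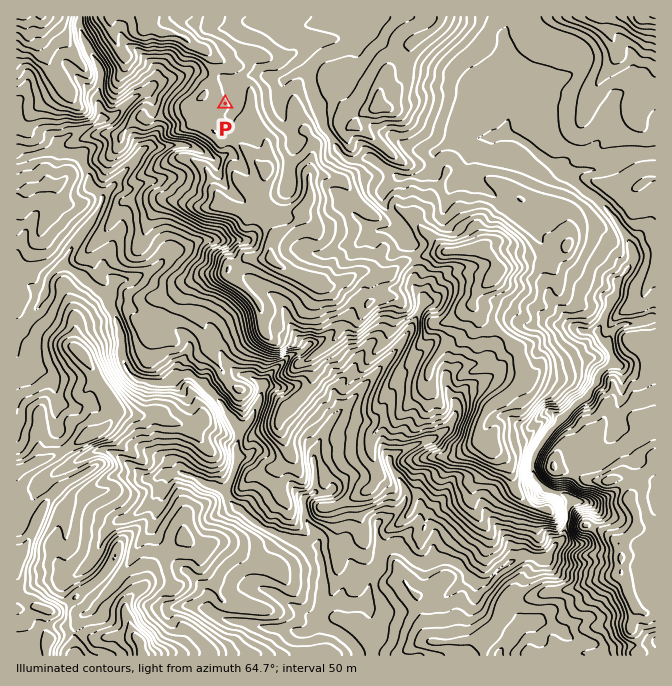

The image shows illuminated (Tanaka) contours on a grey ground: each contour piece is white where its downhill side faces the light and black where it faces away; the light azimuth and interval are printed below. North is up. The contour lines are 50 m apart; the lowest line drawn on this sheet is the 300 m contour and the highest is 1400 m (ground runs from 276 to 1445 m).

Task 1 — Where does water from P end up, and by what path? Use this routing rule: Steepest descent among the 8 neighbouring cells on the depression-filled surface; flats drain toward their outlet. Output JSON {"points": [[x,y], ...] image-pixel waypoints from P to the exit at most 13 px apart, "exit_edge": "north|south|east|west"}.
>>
{"points": [[225, 103], [239, 100], [239, 87], [249, 75], [262, 75], [275, 78], [288, 77], [302, 72], [312, 85], [320, 98], [324, 112], [325, 125], [332, 138], [340, 152], [354, 160], [367, 158], [380, 165], [394, 173], [407, 177], [420, 177], [434, 170], [434, 157], [442, 147], [455, 142], [468, 138], [482, 138], [494, 137], [507, 137], [520, 140], [534, 150], [547, 160], [560, 170], [574, 180], [587, 192], [600, 202], [612, 215], [622, 228], [629, 242], [634, 255], [629, 268], [619, 280], [617, 293], [609, 307], [604, 320], [599, 333], [605, 347], [610, 360], [600, 373], [594, 387], [582, 400], [570, 412], [557, 425], [545, 438], [537, 452], [532, 465], [535, 477], [545, 490], [559, 493], [567, 502], [567, 515], [565, 528], [559, 542], [549, 555], [535, 557], [522, 557], [508, 564], [495, 574], [482, 582], [468, 574], [455, 562], [442, 560], [428, 562], [415, 560], [402, 550], [388, 548], [380, 558], [377, 572], [370, 585], [367, 598], [355, 604], [342, 604], [328, 605], [322, 617], [330, 628], [344, 637], [355, 648], [358, 655]], "exit_edge": "south"}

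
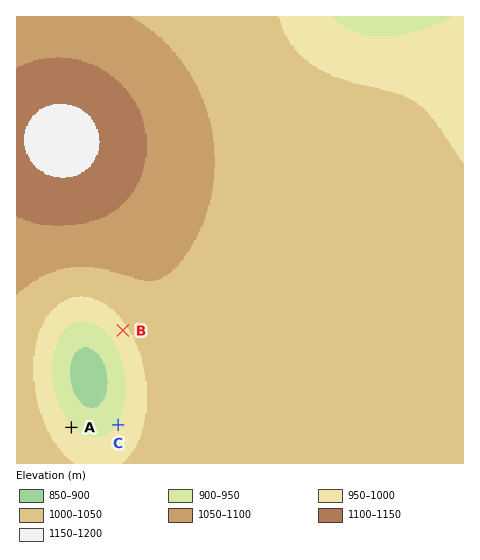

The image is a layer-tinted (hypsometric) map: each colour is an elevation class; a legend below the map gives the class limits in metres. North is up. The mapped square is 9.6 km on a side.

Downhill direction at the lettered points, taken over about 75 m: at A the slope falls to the NE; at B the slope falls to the SW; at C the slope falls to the NW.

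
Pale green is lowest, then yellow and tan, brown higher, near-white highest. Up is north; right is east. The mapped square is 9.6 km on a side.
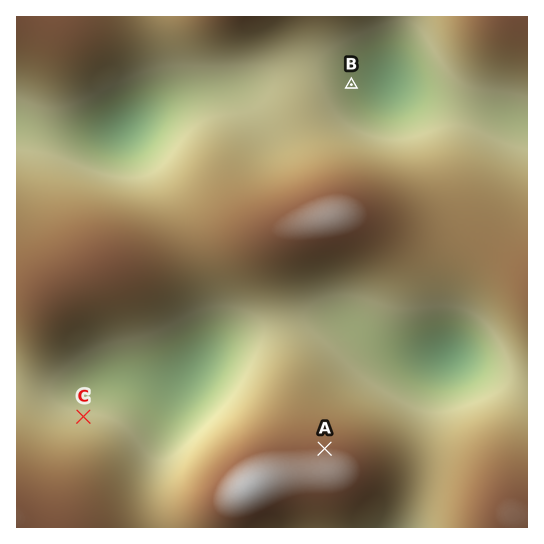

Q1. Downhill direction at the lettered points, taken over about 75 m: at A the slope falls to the N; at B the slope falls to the E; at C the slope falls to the N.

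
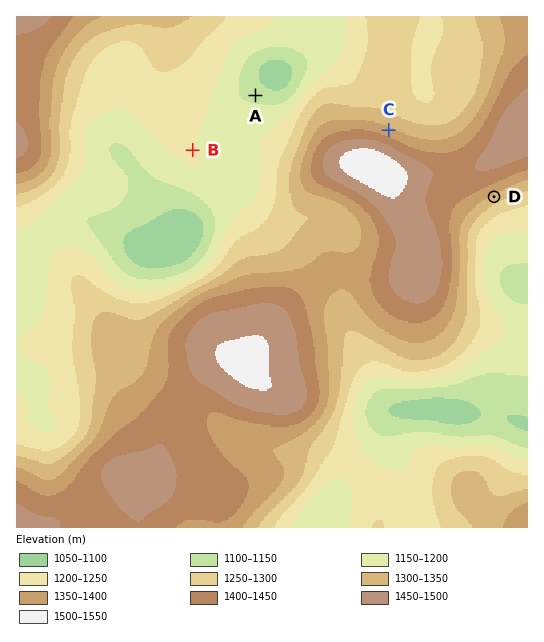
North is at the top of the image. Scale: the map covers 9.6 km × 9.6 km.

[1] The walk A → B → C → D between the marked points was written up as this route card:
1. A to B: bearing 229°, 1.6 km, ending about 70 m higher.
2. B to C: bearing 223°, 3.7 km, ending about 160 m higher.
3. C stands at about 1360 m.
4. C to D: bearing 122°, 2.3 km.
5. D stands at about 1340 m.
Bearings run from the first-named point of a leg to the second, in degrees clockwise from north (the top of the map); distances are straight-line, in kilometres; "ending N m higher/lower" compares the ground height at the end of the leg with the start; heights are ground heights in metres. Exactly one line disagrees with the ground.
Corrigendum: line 2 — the bearing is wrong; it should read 84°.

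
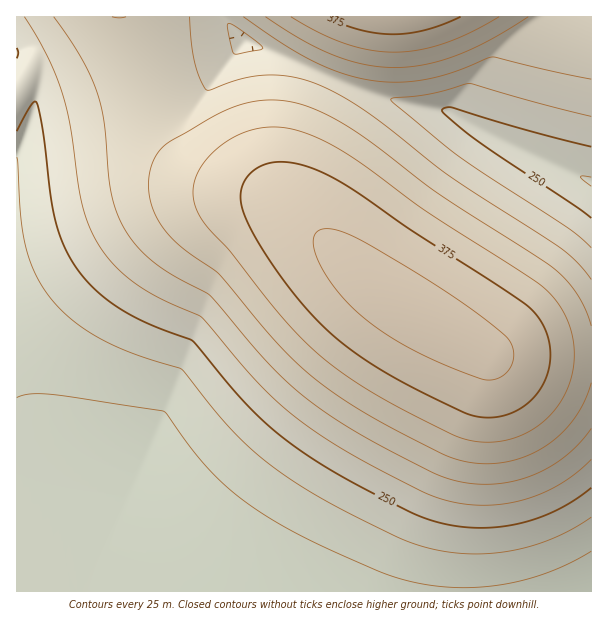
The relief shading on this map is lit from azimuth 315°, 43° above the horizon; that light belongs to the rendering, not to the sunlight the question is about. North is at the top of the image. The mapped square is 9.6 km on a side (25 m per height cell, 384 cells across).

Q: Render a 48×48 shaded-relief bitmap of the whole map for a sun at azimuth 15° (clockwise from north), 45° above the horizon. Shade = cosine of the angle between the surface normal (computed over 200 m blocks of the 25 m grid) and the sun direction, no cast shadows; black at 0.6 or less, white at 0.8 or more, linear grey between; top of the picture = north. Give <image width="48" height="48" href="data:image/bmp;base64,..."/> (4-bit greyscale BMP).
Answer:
<image width="48" height="48" href="data:image/bmp;base64,Qk32BAAAAAAAAHYAAAAoAAAAMAAAADAAAAABAAQAAAAAAIAEAAATCwAAEwsAABAAAAAAAAAAAAAAABEREQAiIiIAMzMzAERERABVVVUAZmZmAHd3dwCIiIgAmZmZAKqqqgC7u7sAzMzMAN3d3QDu7u4A////AIiIiIiIiIiIiIiId3d3d3ZmZmZmZmZmd4iIiIiIiIiIiIiHd3d3d2ZmZmZmZmZmZ4iIiIiIiIiIiIh3d3d3ZmZmZmZWZmZmZoiIiIiIiIiIiId3d3d2ZmZmVVVVVVZmZoiIiIiIiIiIiHd3d3ZmZmZVVVVVVVVmZoiIiIiIiIiIh3d3d2ZmZlVVVVVVVVVWZoiIiIiIiIiId3d3ZmZmZVVVVURFVVVVZoiIiIiIiIiHd3d2ZmZlVVVVRERERVVVZoiIiIiIiIh3d3dmZmZVVVVURERERFVVVoiIiIiIiIh3d3ZmZlVVVVRERERERFVVVoiIiIiIiId3d2ZmZVVVVURERERERVVVZoiIiIiIiHd3dmZmVVVVRERERERERVVVZoiIiIiId3d3ZmZlVVVURERERERFVVVWZoiIiIh3d3d3ZmZVVVVERERERFVVVVZmZoiIiHd3d3d2ZmVVVVREREREVVVVVmZmZ4iIh3d3d3dmZlVVVURERERVVVVmZmZ3d4iHd3d3d2ZmZVVVVERERFVVVWZmZnd3d4h3d3d3ZmZmVVVVVEREVVVVZmZ3d3d4iId3d3dmZmZmVVVVRERVVVVWZmd3eIiIiId3d3ZmZmVlVVVVVVVVVVZmZ3eIiIiZmXd3d2ZmZlVVVVVVVVVVVmZnd4iImZmZmXd3dmZmZVVVVVVVVVVWZmd3eIiZmZqqqnd3ZmZmVVVVVVVVVVVmZnd4iJmZqqqqqnd3ZmZlVVVVVVVVVWZmd3iIiZmqqqqqqnd3ZmZlVVVVVVVVVmZnd4iJmaqqq7u7u3d2ZmZlVVVVVVVVZmd3iImZmqqru7u7u3d2ZmZlVVVVVVVWZnd4iJmaqqu7u7u7u3d2ZmZmVVVVVVZmZ3eIiZmqq7u7u7zLu3d3ZmZmZmZVVWZmd3iJmaqqu7u7vMzMu3d3ZmZmZmZmZmZ3eIiZmqqru7u7zMzMu3d3dmZmZmZmZmd3iImZqqu7u7vMzMzLu3d3d3Z3d3d3d3d4iJmaqru7u7zMzMu7u3d3d3d3d3d3d3iIiZmqq7u7u8zMy7u7u3d3d3d3d4iIiIiJmaqqu7u7u8zLu7u7und3d3d3iIiIiImZmqqru7u7u7u7u7u6mHd3d3d4iImZmZmZqqq7u7u7u7u7u7qYZnd3d3d4iJmZmZmqqqu7u7u7u7u7updlVWd3d3eIiJmZqqqqq7u7u7u7u7u6l2VVVWd3d3eIiJmqqqqru7u7u7u7u7qXZVVVVWd3d3eIiJmqqqq7u7u7u7u7qpdlVVVVVXd3d3d4iJmaqru7u7u7u6mHdmVVVVVVVod2d3d4iJmaq7u7u7u6mGVEREVVVVVmZod2Z3d4iImZq7u7u7qGUzMzMzRVVmZmZpdmZ3d4iImZmru7uoZDIiMzMzRFZmZmZ4dmZnd4iImZmaupdTIiIzMzMzRFZmZ3d2ZmZnd3iIiZmZhkMiIzMzNEREREVnd3d1ZmZnd3iIiZmWMiIjMzRERERERERnd4iFVmZnd3iIiZmEIiIjM0RFVVVVRERXiIiA=="/>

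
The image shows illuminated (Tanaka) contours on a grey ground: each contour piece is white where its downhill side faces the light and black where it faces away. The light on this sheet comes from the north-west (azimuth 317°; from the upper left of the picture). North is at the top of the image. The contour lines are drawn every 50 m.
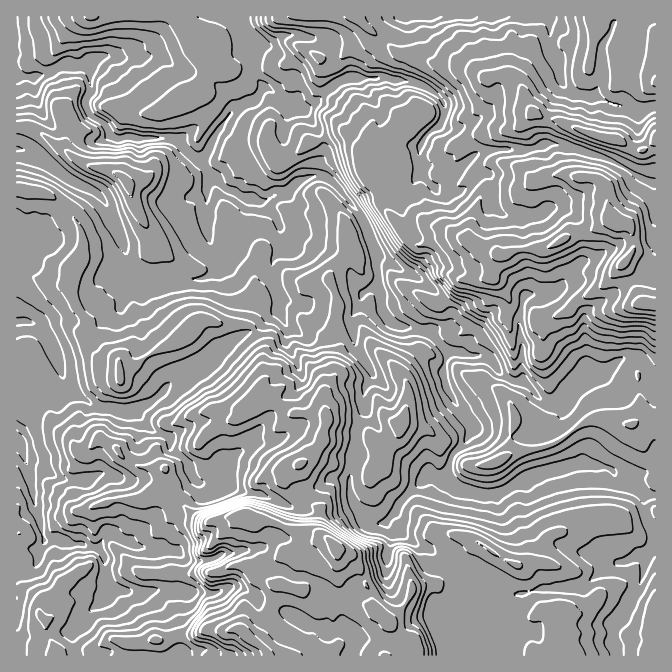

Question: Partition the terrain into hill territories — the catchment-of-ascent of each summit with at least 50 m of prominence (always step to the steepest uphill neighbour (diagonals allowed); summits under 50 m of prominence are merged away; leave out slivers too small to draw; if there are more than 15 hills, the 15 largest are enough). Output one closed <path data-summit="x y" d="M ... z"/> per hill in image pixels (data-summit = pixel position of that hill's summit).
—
<path data-summit="337 547" d="M24 149l-8 1 0 505 158 1 5-4-5-24-10-18-16-18 11-3 18 0 8 4 24 0 1 1 19-6 11 0 14 6 5 10 6 4 20 3 20 12 12 1 11 9 19-4 7 8-2 19 102 0 0-34 7-17 7-7 15-3-7-5-12-17-10-5-24-19-12-3-31-23-17-2-16-18-3-6-3-18-14-1-17 10-12 1-17 17-26-12-22-3-18-8-8-1 7-5 3-15 27-19 27-40 7-7 9-3 7-11-3-19-12-20 2-16-10-18-24 20-27 14-27 23-25 13-21 22-14 7-10 3-33-3-17-10-12-11-7-14-2-13-11-23-9-10 16-8 17 0 10-6 14-15 12-28 15-10 3-8-17-42-8-13-7-6-26-12-30-23z"/><path data-summit="617 222" d="M398 16l-156 0-1 6 10 16 1 6 20 0 12-8 18 0 15 3 14 11 2 3-2 19 5 11-12 10-9 10-12 7 13 17 8 21 0 5-8 14-2 8 10 1 8 5 24 27 10 17 12 33 42 21 19 18 12 23-3 6-13 3-4 4 16 18 25 5 12 0 6 3 14 17 8 5 13 2 15 16 12 5 10-5 13-15 13-9-4-60 8-7 22-14 11-11 24-9 7-11 0-78-17-7-14-10-20-10-45-14-16 0-20 7-30-2-16 4-30 28-14 7-13-16-2-24 5-10 17-15 3-6 0-14-3-5-11-9-20-8-13 0-10-3-31-1 7-14 23-26z"/><path data-summit="614 138" d="M545 16l-145 0-7 7-7 14-23 26-6 15 30 0 10 3 13 0 20 8 14 14 0 14-3 6-17 15-5 10 2 24 13 16 14-7 30-28 16-4 30 2 20-7 16 0 45 14 20 10 14 10 17 5 0-76-19 4-38-13-19-2-8-3-9-10-5-23-7-8-2-30z"/><path data-summit="120 377" d="M215 178l-6 0-3 24 2 31 5 17 6 12 0 5-4 6-15 6-33 0-20 4-13-4-5-4-5-10 0-7-4 5-12 7-12 28-14 15-10 6-17 0-16 8 9 10 11 23 5 22 10 11 16 11 7 4 13 0 10 3 10 0 19-7 26-25 25-13 27-23 27-14 25-21 0-11-6-19 0-16 8-14-2-25-3-6-14-14-10-5-8 0-17-9z"/><path data-summit="92 17" d="M240 16l-223 0-1 59 19 3 15-5 14-9 8 2 15-2 4 8 0 20-5 6 0 9 3 6 19 15 6 10 4 1 4-1 53 1 17 17 5 3 5 0 26-42 12-11 14-5 9-11 0-5-10-10 0-30-4-10-6-8z"/><path data-summit="517 565" d="M585 463l-43 10-44 21-10 2-30-7-11-11-9 1-8-5-31 29-3 9-10 10 32 24 12 3 24 19 10 5 12 17 6 4 10 2 32-2 21-6 39-2 13-12 21-12-14-8-3-4 0-10-7-30 0-43z"/><path data-summit="127 183" d="M24 76l-8 1 0 71 8 1 14 7 30 23 26 12 9 7 20 42 3 12-2 13 5 10 9 6 14 2 15-4 33 0 15-6 4-6 0-5-6-12-7-25 2-42 3-6-10-17-9-4-17-17-8-1-22 0-1 1-22-1-4 1-4-1-6-10-10-9-6-3-10 13-15 2-12-2-16-21-5-13 0-15z"/><path data-summit="300 463" d="M355 288l-15 1-36 15-14-1-6-4-5 1 0 12 9 15-2 16 12 20 3 19-7 11-9 3-7 7-27 40-27 19-3 15-6 6 7 0 25 10 15 1 26 12 17-17 12-1 17-10 14 1 3-2 5-29 0-18 8-17 0-23 9-13-4-10-13-19-3-15-2-13 12-25z"/><path data-summit="400 423" d="M377 286l-14 7-4 12-8 15 5 28 13 19 4 10-9 13 0 23-8 17-2 33-5 15 0 10 5 15 16 18 15 2 11-11 3-9 28-27 3-2 8 5 6 0 2-2 7-22 13-13 7-12 0-5-19-23-8-15-3-17 5-18-18-19-36-9-11-14-2-17z"/><path data-summit="497 462" d="M452 351l-4 1-5 18 3 17 8 15 19 23 0 5-7 12-13 13-4 7-3 15 9 11 30 8 13-2 44-21 38-9 3-2-5-19-17-21 2-20-3-3-8 5-7-1-20-20-13-2-8-5-14-17-6-3-12 0z"/><path data-summit="564 655" d="M645 554l-10 2-13 7-7 0-31 23-39 2-21 6-29 0-1 2-10-2-16 4-7 7-7 17 0 33 161 1 1-8-3-4 1-19 14-18 13-25 5-18z"/><path data-summit="245 634" d="M240 588l-11 0-19 6-1-1-24 0-8-4-18 0-11 3 16 18 10 18 5 19 0 5-4 4 176-1 3-8 0-10-7-8-19 4-11-9-12-1-20-12-20-3-6-4-5-10z"/><path data-summit="655 82" d="M655 16l-108 0 2 6 0 25 4 8 5 5 5 23 9 10 8 3 19 2 38 13 17-3 2-3z"/><path data-summit="632 423" d="M600 373l-10 1-8 5-21 21 2 2-2 20 17 21 6 20 25 5 13 13 12-7 10-1 11 1 1-76-7-6 0-6-2 2-27 0-5-2z"/><path data-summit="647 303" d="M655 264l-6 10-24 9-11 11-22 14-8 7 2 48 3 13 13-3 23-15 17 1 7 14 7 0z"/>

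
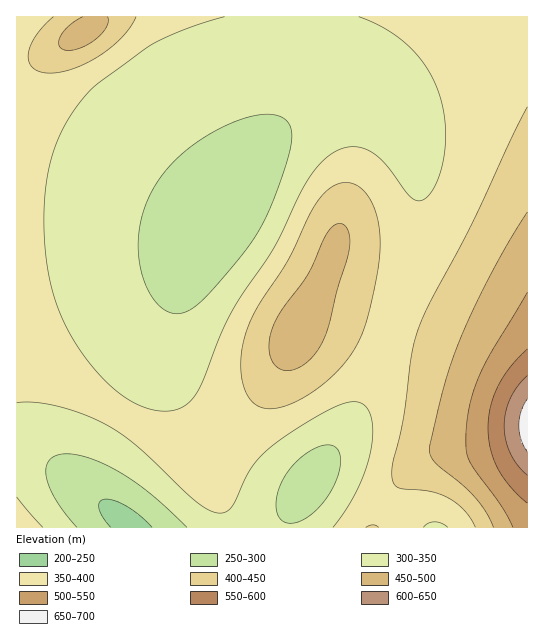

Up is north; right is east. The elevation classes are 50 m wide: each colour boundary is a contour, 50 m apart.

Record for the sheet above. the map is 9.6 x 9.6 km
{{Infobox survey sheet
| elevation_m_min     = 240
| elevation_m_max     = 680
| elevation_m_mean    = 370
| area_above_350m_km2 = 49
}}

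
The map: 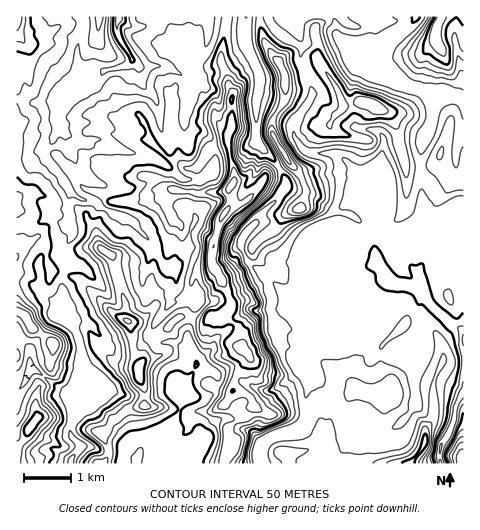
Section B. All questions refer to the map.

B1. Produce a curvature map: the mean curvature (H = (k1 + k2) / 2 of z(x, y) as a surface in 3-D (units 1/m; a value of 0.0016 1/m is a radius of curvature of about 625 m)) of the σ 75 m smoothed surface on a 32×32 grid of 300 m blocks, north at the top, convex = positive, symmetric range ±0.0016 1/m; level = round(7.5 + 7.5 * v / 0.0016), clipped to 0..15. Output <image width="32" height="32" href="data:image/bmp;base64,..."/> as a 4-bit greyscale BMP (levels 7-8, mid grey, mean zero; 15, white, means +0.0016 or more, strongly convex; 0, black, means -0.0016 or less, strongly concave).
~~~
<image width="32" height="32" href="data:image/bmp;base64,Qk12AgAAAAAAAHYAAAAoAAAAIAAAACAAAAABAAQAAAAAAAACAAATCwAAEwsAABAAAAAAAAAAAAAAABEREQAiIiIAMzMzAERERABVVVUAZmZmAHd3dwCIiIgAmZmZAKqqqgC7u7sAzMzMAN3d3QDu7u4A////AKZ0XMVpd3XLUqqHmYiq5w+meRPEd4h0fpB4iYZoZI8MrGKf1lZndHtHIliHdmV/NT/nRa2ahqmHvPtYh3eGWrFdNWVGjoVTuZuISHh4qjqgTlVnQ7s2a15lOFd5qKpalGPIVmn4NnYIjJVniHaYaKWV1jemzKhVud5zeId3ZnbGZPwrVbVmKVzZJ4d3h5Z2w26WV0fDuS1n1EiHeIeKaZToFWavyT5+2YZXh3iHeYhIllVpqGZ2Q16YV4eId4mFmXWEmS1YhZTLhVd4h4d3ZqemuJOMWGSJ+mOId3d3eIeHlZRUupZlXMYnZ3h4d3h3iKeFnul0hyrgimZ4eHd4d3h6hkplZYpI9AvFNoeHd3eHhnWKY0abU/owm5RYp4p2d5aWhIyppUFO5Bz6Zndpd3appIl1Wb7MvX8yunZnanaYeHWWiapzQx9/ktdnZ1p2mIdKapd2SaofVw+JhHVNaaaWd3Z1aIgsbQDLBDWKPkbGmGaIiIpZRJ5S8IvMpztDtqlmh4maaFivUuFqtUealJh2ZpmYqGlJfzHLN3u/66V3iGdWiHSpVT9hf2SJuFRVVol3holnqGScgX825kRUZmd3eGZmNkh4yFL5PKNnd7fWiYhZxmmZg9Yp6kx0Z2i69aeHS5HJiJWYL1VNJXdUfZW1eVqhmJd2iixWW1uYmBbX"/>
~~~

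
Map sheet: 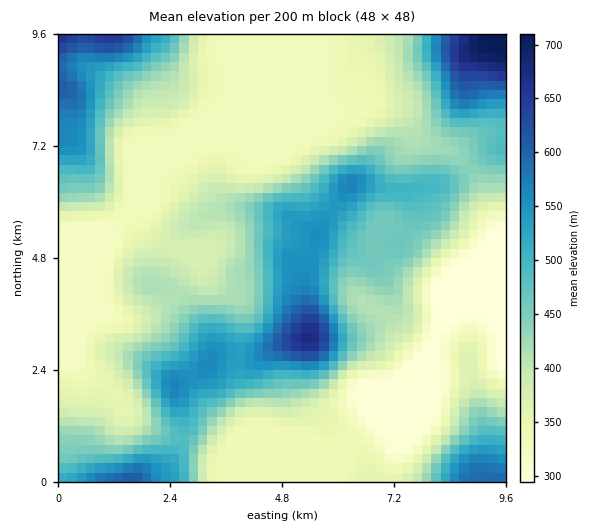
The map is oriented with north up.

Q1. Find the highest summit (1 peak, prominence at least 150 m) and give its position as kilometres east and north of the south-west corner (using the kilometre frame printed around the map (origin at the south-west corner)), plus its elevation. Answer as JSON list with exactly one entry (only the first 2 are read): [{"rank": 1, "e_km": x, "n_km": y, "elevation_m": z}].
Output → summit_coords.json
[{"rank": 1, "e_km": 5.36, "n_km": 3.09, "elevation_m": 679}]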